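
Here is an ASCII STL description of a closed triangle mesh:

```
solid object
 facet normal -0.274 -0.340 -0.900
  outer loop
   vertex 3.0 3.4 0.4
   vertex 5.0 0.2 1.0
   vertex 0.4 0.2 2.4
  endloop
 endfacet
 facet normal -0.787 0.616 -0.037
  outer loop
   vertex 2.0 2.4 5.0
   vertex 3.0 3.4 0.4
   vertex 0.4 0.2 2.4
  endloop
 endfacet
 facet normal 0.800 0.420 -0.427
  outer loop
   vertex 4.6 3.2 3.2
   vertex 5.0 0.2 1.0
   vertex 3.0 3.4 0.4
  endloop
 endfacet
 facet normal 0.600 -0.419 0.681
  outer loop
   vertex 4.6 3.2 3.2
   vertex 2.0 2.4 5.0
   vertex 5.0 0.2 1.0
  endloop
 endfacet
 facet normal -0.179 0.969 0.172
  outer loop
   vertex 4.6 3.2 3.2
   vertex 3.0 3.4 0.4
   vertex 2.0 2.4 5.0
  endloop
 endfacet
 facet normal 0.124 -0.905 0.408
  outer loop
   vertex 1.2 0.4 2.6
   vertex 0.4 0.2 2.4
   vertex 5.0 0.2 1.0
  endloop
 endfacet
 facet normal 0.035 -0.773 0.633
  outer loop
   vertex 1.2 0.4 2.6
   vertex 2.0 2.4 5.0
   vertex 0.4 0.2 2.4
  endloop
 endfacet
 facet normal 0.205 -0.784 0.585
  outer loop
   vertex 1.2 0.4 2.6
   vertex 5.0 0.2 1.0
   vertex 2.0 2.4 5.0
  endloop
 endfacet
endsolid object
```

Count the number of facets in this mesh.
8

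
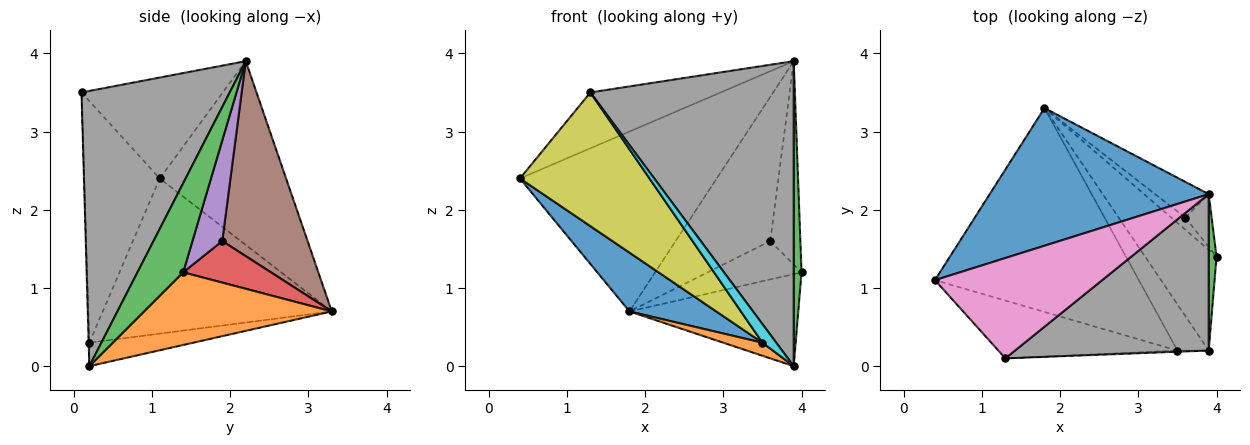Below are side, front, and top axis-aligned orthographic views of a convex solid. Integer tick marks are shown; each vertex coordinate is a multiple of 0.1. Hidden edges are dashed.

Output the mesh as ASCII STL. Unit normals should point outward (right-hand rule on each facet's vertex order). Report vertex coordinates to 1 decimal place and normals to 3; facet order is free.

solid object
 facet normal -0.454 0.707 0.541
  outer loop
   vertex 3.9 2.2 3.9
   vertex 1.8 3.3 0.7
   vertex 0.4 1.1 2.4
  endloop
 endfacet
 facet normal 0.600 0.540 -0.590
  outer loop
   vertex 3.9 0.2 0.0
   vertex 1.8 3.3 0.7
   vertex 4.0 1.4 1.2
  endloop
 endfacet
 facet normal 0.982 -0.168 0.086
  outer loop
   vertex 3.9 0.2 0.0
   vertex 4.0 1.4 1.2
   vertex 3.9 2.2 3.9
  endloop
 endfacet
 facet normal 0.666 0.712 -0.224
  outer loop
   vertex 3.6 1.9 1.6
   vertex 4.0 1.4 1.2
   vertex 1.8 3.3 0.7
  endloop
 endfacet
 facet normal 0.692 0.699 -0.181
  outer loop
   vertex 3.6 1.9 1.6
   vertex 3.9 2.2 3.9
   vertex 4.0 1.4 1.2
  endloop
 endfacet
 facet normal 0.659 0.730 -0.181
  outer loop
   vertex 3.6 1.9 1.6
   vertex 1.8 3.3 0.7
   vertex 3.9 2.2 3.9
  endloop
 endfacet
 facet normal -0.466 0.430 0.773
  outer loop
   vertex 1.3 0.1 3.5
   vertex 3.9 2.2 3.9
   vertex 0.4 1.1 2.4
  endloop
 endfacet
 facet normal 0.544 -0.747 0.383
  outer loop
   vertex 1.3 0.1 3.5
   vertex 3.9 0.2 0.0
   vertex 3.9 2.2 3.9
  endloop
 endfacet
 facet normal -0.472 -0.809 -0.350
  outer loop
   vertex 3.5 0.2 0.3
   vertex 1.3 0.1 3.5
   vertex 0.4 1.1 2.4
  endloop
 endfacet
 facet normal -0.048 -0.997 -0.064
  outer loop
   vertex 3.5 0.2 0.3
   vertex 3.9 0.2 0.0
   vertex 1.3 0.1 3.5
  endloop
 endfacet
 facet normal -0.590 -0.224 -0.776
  outer loop
   vertex 3.5 0.2 0.3
   vertex 0.4 1.1 2.4
   vertex 1.8 3.3 0.7
  endloop
 endfacet
 facet normal -0.585 -0.220 -0.780
  outer loop
   vertex 3.5 0.2 0.3
   vertex 1.8 3.3 0.7
   vertex 3.9 0.2 0.0
  endloop
 endfacet
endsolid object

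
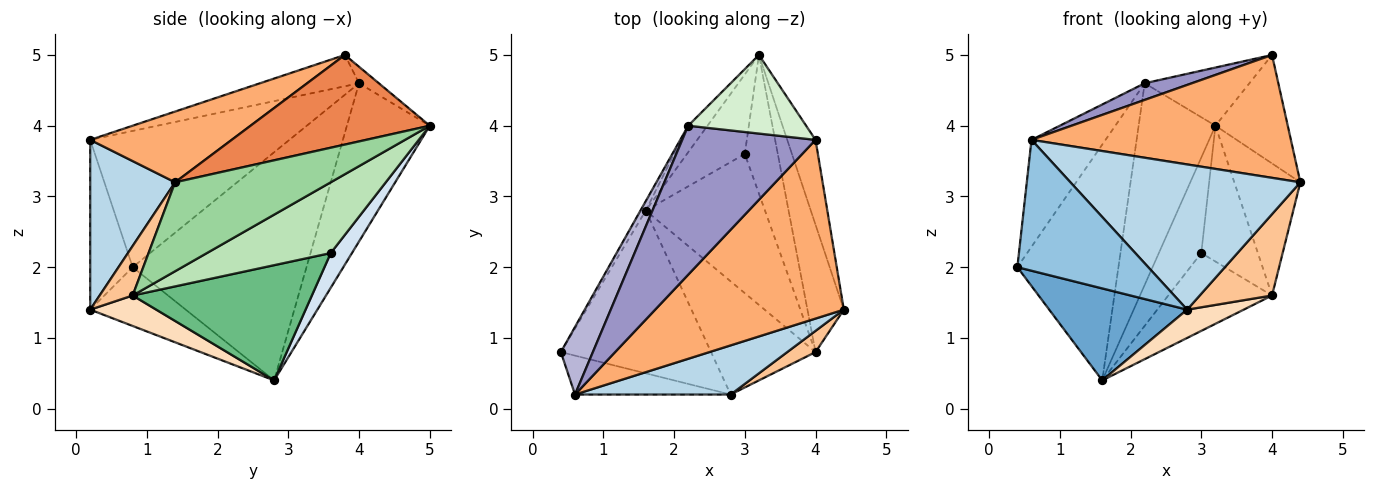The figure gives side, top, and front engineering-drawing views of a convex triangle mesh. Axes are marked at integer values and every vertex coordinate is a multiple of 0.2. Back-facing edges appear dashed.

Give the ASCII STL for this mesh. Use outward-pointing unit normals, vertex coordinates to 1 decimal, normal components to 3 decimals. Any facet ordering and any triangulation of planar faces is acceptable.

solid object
 facet normal -0.322 -0.466 -0.824
  outer loop
   vertex 2.8 0.2 1.4
   vertex 0.4 0.8 2.0
   vertex 1.6 2.8 0.4
  endloop
 endfacet
 facet normal -0.297 -0.915 -0.272
  outer loop
   vertex 2.8 0.2 1.4
   vertex 0.6 0.2 3.8
   vertex 0.4 0.8 2.0
  endloop
 endfacet
 facet normal 0.330 -0.894 0.303
  outer loop
   vertex 2.8 0.2 1.4
   vertex 4.4 1.4 3.2
   vertex 0.6 0.2 3.8
  endloop
 endfacet
 facet normal 0.359 0.717 -0.598
  outer loop
   vertex 3.0 3.6 2.2
   vertex 1.6 2.8 0.4
   vertex 3.2 5.0 4.0
  endloop
 endfacet
 facet normal 0.890 0.359 -0.281
  outer loop
   vertex 4.0 3.8 5.0
   vertex 4.4 1.4 3.2
   vertex 3.2 5.0 4.0
  endloop
 endfacet
 facet normal 0.295 -0.541 0.787
  outer loop
   vertex 4.0 3.8 5.0
   vertex 0.6 0.2 3.8
   vertex 4.4 1.4 3.2
  endloop
 endfacet
 facet normal 0.404 -0.885 0.231
  outer loop
   vertex 4.0 0.8 1.6
   vertex 4.4 1.4 3.2
   vertex 2.8 0.2 1.4
  endloop
 endfacet
 facet normal 0.272 -0.233 -0.933
  outer loop
   vertex 4.0 0.8 1.6
   vertex 2.8 0.2 1.4
   vertex 1.6 2.8 0.4
  endloop
 endfacet
 facet normal 0.645 0.373 -0.667
  outer loop
   vertex 4.0 0.8 1.6
   vertex 1.6 2.8 0.4
   vertex 3.0 3.6 2.2
  endloop
 endfacet
 facet normal 0.862 0.365 -0.352
  outer loop
   vertex 4.0 0.8 1.6
   vertex 3.2 5.0 4.0
   vertex 4.4 1.4 3.2
  endloop
 endfacet
 facet normal 0.837 0.383 -0.391
  outer loop
   vertex 4.0 0.8 1.6
   vertex 3.0 3.6 2.2
   vertex 3.2 5.0 4.0
  endloop
 endfacet
 facet normal -0.112 0.591 0.799
  outer loop
   vertex 2.2 4.0 4.6
   vertex 4.0 3.8 5.0
   vertex 3.2 5.0 4.0
  endloop
 endfacet
 facet normal -0.227 -0.108 0.968
  outer loop
   vertex 2.2 4.0 4.6
   vertex 0.6 0.2 3.8
   vertex 4.0 3.8 5.0
  endloop
 endfacet
 facet normal -0.915 0.340 0.215
  outer loop
   vertex 2.2 4.0 4.6
   vertex 0.4 0.8 2.0
   vertex 0.6 0.2 3.8
  endloop
 endfacet
 facet normal -0.864 0.503 -0.020
  outer loop
   vertex 2.2 4.0 4.6
   vertex 1.6 2.8 0.4
   vertex 0.4 0.8 2.0
  endloop
 endfacet
 facet normal -0.731 0.677 -0.089
  outer loop
   vertex 2.2 4.0 4.6
   vertex 3.2 5.0 4.0
   vertex 1.6 2.8 0.4
  endloop
 endfacet
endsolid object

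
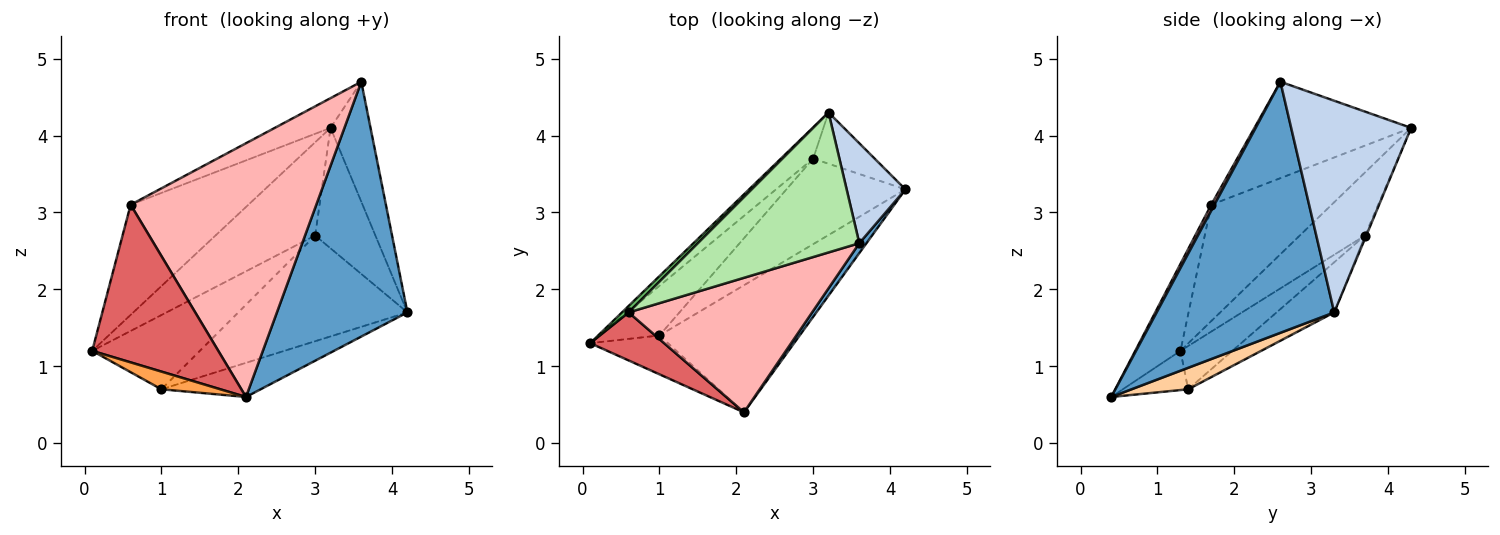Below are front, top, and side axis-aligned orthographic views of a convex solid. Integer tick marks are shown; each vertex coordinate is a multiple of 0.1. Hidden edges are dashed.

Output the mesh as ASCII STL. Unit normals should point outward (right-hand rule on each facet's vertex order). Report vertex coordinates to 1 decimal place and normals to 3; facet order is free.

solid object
 facet normal 0.806 -0.592 0.023
  outer loop
   vertex 3.6 2.6 4.7
   vertex 2.1 0.4 0.6
   vertex 4.2 3.3 1.7
  endloop
 endfacet
 facet normal 0.917 0.306 0.255
  outer loop
   vertex 3.2 4.3 4.1
   vertex 3.6 2.6 4.7
   vertex 4.2 3.3 1.7
  endloop
 endfacet
 facet normal -0.418 -0.377 -0.827
  outer loop
   vertex 1.0 1.4 0.7
   vertex 2.1 0.4 0.6
   vertex 0.1 1.3 1.2
  endloop
 endfacet
 facet normal 0.146 0.256 -0.955
  outer loop
   vertex 1.0 1.4 0.7
   vertex 4.2 3.3 1.7
   vertex 2.1 0.4 0.6
  endloop
 endfacet
 facet normal -0.714 0.699 0.041
  outer loop
   vertex 0.6 1.7 3.1
   vertex 3.2 4.3 4.1
   vertex 0.1 1.3 1.2
  endloop
 endfacet
 facet normal -0.504 0.179 0.845
  outer loop
   vertex 0.6 1.7 3.1
   vertex 3.6 2.6 4.7
   vertex 3.2 4.3 4.1
  endloop
 endfacet
 facet normal -0.324 -0.905 0.276
  outer loop
   vertex 0.6 1.7 3.1
   vertex 0.1 1.3 1.2
   vertex 2.1 0.4 0.6
  endloop
 endfacet
 facet normal 0.015 -0.883 0.468
  outer loop
   vertex 0.6 1.7 3.1
   vertex 2.1 0.4 0.6
   vertex 3.6 2.6 4.7
  endloop
 endfacet
 facet normal -0.020 0.920 -0.391
  outer loop
   vertex 3.0 3.7 2.7
   vertex 3.2 4.3 4.1
   vertex 4.2 3.3 1.7
  endloop
 endfacet
 facet normal -0.256 0.751 -0.608
  outer loop
   vertex 3.0 3.7 2.7
   vertex 4.2 3.3 1.7
   vertex 1.0 1.4 0.7
  endloop
 endfacet
 facet normal -0.527 0.806 -0.270
  outer loop
   vertex 3.0 3.7 2.7
   vertex 0.1 1.3 1.2
   vertex 3.2 4.3 4.1
  endloop
 endfacet
 facet normal -0.372 0.772 -0.515
  outer loop
   vertex 3.0 3.7 2.7
   vertex 1.0 1.4 0.7
   vertex 0.1 1.3 1.2
  endloop
 endfacet
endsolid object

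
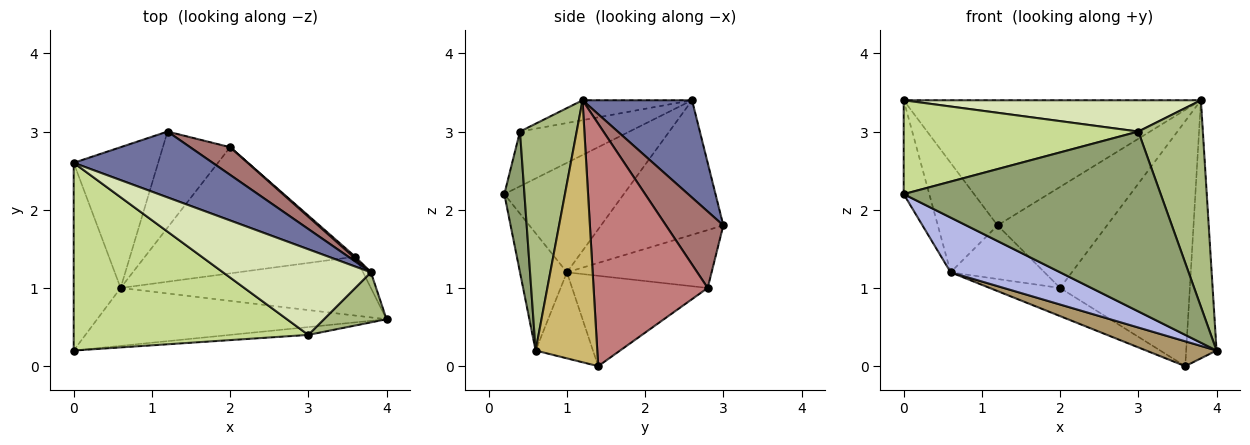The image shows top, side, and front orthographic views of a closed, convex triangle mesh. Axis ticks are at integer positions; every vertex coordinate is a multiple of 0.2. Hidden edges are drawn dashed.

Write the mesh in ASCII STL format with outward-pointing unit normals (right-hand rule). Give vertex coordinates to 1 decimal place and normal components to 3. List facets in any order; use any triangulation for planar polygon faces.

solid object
 facet normal 0.310 0.841 0.443
  outer loop
   vertex 3.8 1.2 3.4
   vertex 1.2 3.0 1.8
   vertex 0.0 2.6 3.4
  endloop
 endfacet
 facet normal -0.902 0.193 -0.386
  outer loop
   vertex 0.6 1.0 1.2
   vertex 0.0 0.2 2.2
   vertex 0.0 2.6 3.4
  endloop
 endfacet
 facet normal -0.783 0.382 -0.491
  outer loop
   vertex 0.6 1.0 1.2
   vertex 0.0 2.6 3.4
   vertex 1.2 3.0 1.8
  endloop
 endfacet
 facet normal -0.283 -0.659 -0.697
  outer loop
   vertex 0.6 1.0 1.2
   vertex 4.0 0.6 0.2
   vertex 0.0 0.2 2.2
  endloop
 endfacet
 facet normal 0.078 -0.996 -0.043
  outer loop
   vertex 3.0 0.4 3.0
   vertex 0.0 0.2 2.2
   vertex 4.0 0.6 0.2
  endloop
 endfacet
 facet normal 0.649 -0.739 0.179
  outer loop
   vertex 3.0 0.4 3.0
   vertex 4.0 0.6 0.2
   vertex 3.8 1.2 3.4
  endloop
 endfacet
 facet normal -0.204 -0.438 0.876
  outer loop
   vertex 3.0 0.4 3.0
   vertex 0.0 2.6 3.4
   vertex 0.0 0.2 2.2
  endloop
 endfacet
 facet normal -0.125 -0.340 0.932
  outer loop
   vertex 3.0 0.4 3.0
   vertex 3.8 1.2 3.4
   vertex 0.0 2.6 3.4
  endloop
 endfacet
 facet normal -0.302 -0.371 -0.878
  outer loop
   vertex 3.6 1.4 0.0
   vertex 4.0 0.6 0.2
   vertex 0.6 1.0 1.2
  endloop
 endfacet
 facet normal 0.897 0.442 -0.027
  outer loop
   vertex 3.6 1.4 0.0
   vertex 3.8 1.2 3.4
   vertex 4.0 0.6 0.2
  endloop
 endfacet
 facet normal -0.601 0.390 -0.698
  outer loop
   vertex 2.0 2.8 1.0
   vertex 0.6 1.0 1.2
   vertex 1.2 3.0 1.8
  endloop
 endfacet
 facet normal -0.387 0.201 -0.900
  outer loop
   vertex 2.0 2.8 1.0
   vertex 3.6 1.4 0.0
   vertex 0.6 1.0 1.2
  endloop
 endfacet
 facet normal 0.451 0.861 0.236
  outer loop
   vertex 2.0 2.8 1.0
   vertex 1.2 3.0 1.8
   vertex 3.8 1.2 3.4
  endloop
 endfacet
 facet normal 0.660 0.751 0.005
  outer loop
   vertex 2.0 2.8 1.0
   vertex 3.8 1.2 3.4
   vertex 3.6 1.4 0.0
  endloop
 endfacet
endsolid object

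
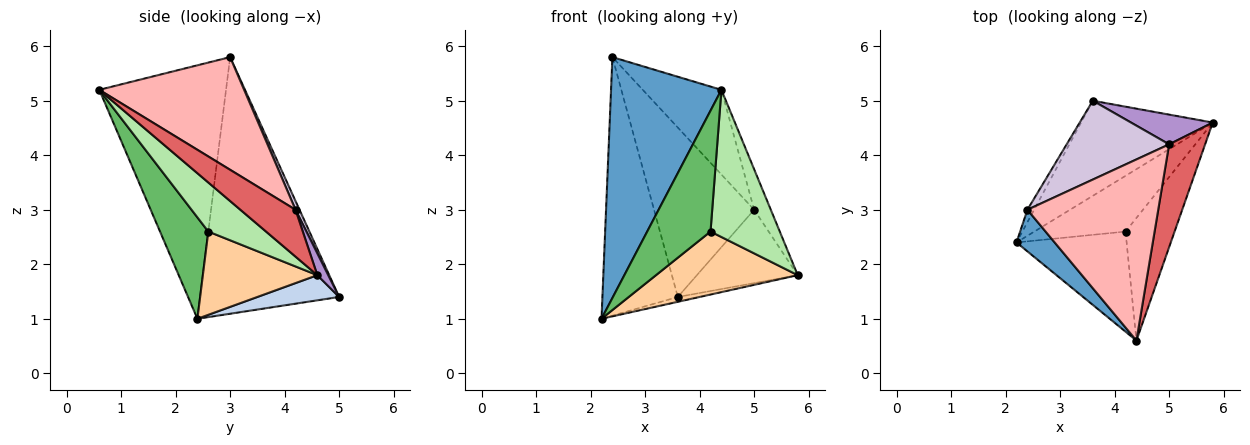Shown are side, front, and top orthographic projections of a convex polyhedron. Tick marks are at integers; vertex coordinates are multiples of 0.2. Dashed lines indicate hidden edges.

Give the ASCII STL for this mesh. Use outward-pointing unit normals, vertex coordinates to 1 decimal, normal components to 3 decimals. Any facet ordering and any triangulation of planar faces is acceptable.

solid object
 facet normal -0.749 -0.653 0.113
  outer loop
   vertex 2.4 3.0 5.8
   vertex 2.2 2.4 1.0
   vertex 4.4 0.6 5.2
  endloop
 endfacet
 facet normal 0.187 0.050 -0.981
  outer loop
   vertex 3.6 5.0 1.4
   vertex 5.8 4.6 1.8
   vertex 2.2 2.4 1.0
  endloop
 endfacet
 facet normal -0.879 0.477 -0.023
  outer loop
   vertex 3.6 5.0 1.4
   vertex 2.2 2.4 1.0
   vertex 2.4 3.0 5.8
  endloop
 endfacet
 facet normal 0.518 -0.641 -0.567
  outer loop
   vertex 4.2 2.6 2.6
   vertex 2.2 2.4 1.0
   vertex 5.8 4.6 1.8
  endloop
 endfacet
 facet normal 0.506 -0.664 -0.550
  outer loop
   vertex 4.2 2.6 2.6
   vertex 4.4 0.6 5.2
   vertex 2.2 2.4 1.0
  endloop
 endfacet
 facet normal 0.539 -0.647 -0.539
  outer loop
   vertex 4.2 2.6 2.6
   vertex 5.8 4.6 1.8
   vertex 4.4 0.6 5.2
  endloop
 endfacet
 facet normal 0.771 0.233 0.592
  outer loop
   vertex 5.0 4.2 3.0
   vertex 4.4 0.6 5.2
   vertex 5.8 4.6 1.8
  endloop
 endfacet
 facet normal 0.615 0.334 0.714
  outer loop
   vertex 5.0 4.2 3.0
   vertex 2.4 3.0 5.8
   vertex 4.4 0.6 5.2
  endloop
 endfacet
 facet normal 0.100 0.922 0.374
  outer loop
   vertex 5.0 4.2 3.0
   vertex 5.8 4.6 1.8
   vertex 3.6 5.0 1.4
  endloop
 endfacet
 facet normal 0.036 0.906 0.422
  outer loop
   vertex 5.0 4.2 3.0
   vertex 3.6 5.0 1.4
   vertex 2.4 3.0 5.8
  endloop
 endfacet
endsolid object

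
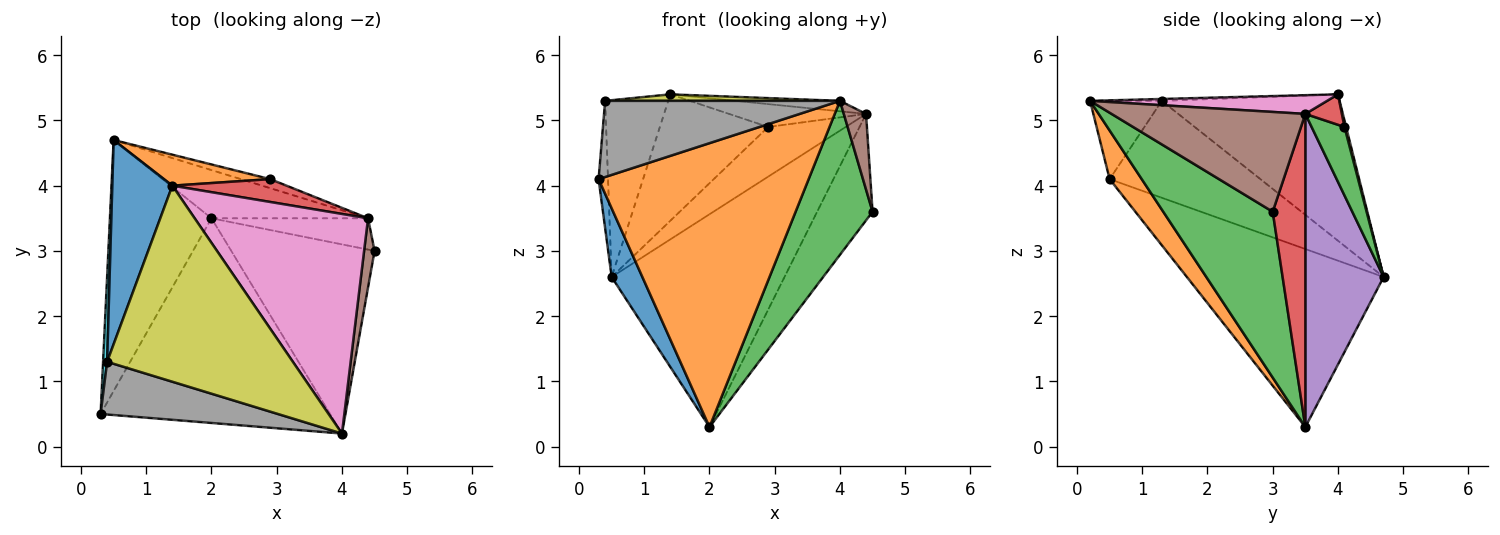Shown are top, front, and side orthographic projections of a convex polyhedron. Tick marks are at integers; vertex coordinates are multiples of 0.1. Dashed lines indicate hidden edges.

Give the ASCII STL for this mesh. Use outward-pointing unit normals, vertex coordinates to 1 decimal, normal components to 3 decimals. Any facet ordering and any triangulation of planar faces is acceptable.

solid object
 facet normal -0.861 -0.134 -0.491
  outer loop
   vertex 2.0 3.5 0.3
   vertex 0.3 0.5 4.1
   vertex 0.5 4.7 2.6
  endloop
 endfacet
 facet normal 0.123 -0.805 -0.580
  outer loop
   vertex 4.0 0.2 5.3
   vertex 0.3 0.5 4.1
   vertex 2.0 3.5 0.3
  endloop
 endfacet
 facet normal 0.668 -0.470 -0.577
  outer loop
   vertex 4.0 0.2 5.3
   vertex 2.0 3.5 0.3
   vertex 4.5 3.0 3.6
  endloop
 endfacet
 facet normal 0.491 0.836 -0.246
  outer loop
   vertex 4.4 3.5 5.1
   vertex 4.5 3.0 3.6
   vertex 2.0 3.5 0.3
  endloop
 endfacet
 facet normal 0.404 0.892 -0.202
  outer loop
   vertex 4.4 3.5 5.1
   vertex 2.0 3.5 0.3
   vertex 0.5 4.7 2.6
  endloop
 endfacet
 facet normal 0.988 -0.113 0.104
  outer loop
   vertex 4.4 3.5 5.1
   vertex 4.0 0.2 5.3
   vertex 4.5 3.0 3.6
  endloop
 endfacet
 facet normal 0.107 0.047 0.993
  outer loop
   vertex 4.4 3.5 5.1
   vertex 1.4 4.0 5.4
   vertex 4.0 0.2 5.3
  endloop
 endfacet
 facet normal -0.244 -0.797 0.552
  outer loop
   vertex 0.4 1.3 5.3
   vertex 0.3 0.5 4.1
   vertex 4.0 0.2 5.3
  endloop
 endfacet
 facet normal -0.010 -0.033 0.999
  outer loop
   vertex 0.4 1.3 5.3
   vertex 4.0 0.2 5.3
   vertex 1.4 4.0 5.4
  endloop
 endfacet
 facet normal -0.997 0.062 0.042
  outer loop
   vertex 0.4 1.3 5.3
   vertex 0.5 4.7 2.6
   vertex 0.3 0.5 4.1
  endloop
 endfacet
 facet normal -0.879 0.312 0.361
  outer loop
   vertex 0.4 1.3 5.3
   vertex 1.4 4.0 5.4
   vertex 0.5 4.7 2.6
  endloop
 endfacet
 facet normal 0.015 0.971 0.238
  outer loop
   vertex 2.9 4.1 4.9
   vertex 0.5 4.7 2.6
   vertex 1.4 4.0 5.4
  endloop
 endfacet
 facet normal 0.385 0.908 -0.165
  outer loop
   vertex 2.9 4.1 4.9
   vertex 4.4 3.5 5.1
   vertex 0.5 4.7 2.6
  endloop
 endfacet
 facet normal 0.185 0.695 0.695
  outer loop
   vertex 2.9 4.1 4.9
   vertex 1.4 4.0 5.4
   vertex 4.4 3.5 5.1
  endloop
 endfacet
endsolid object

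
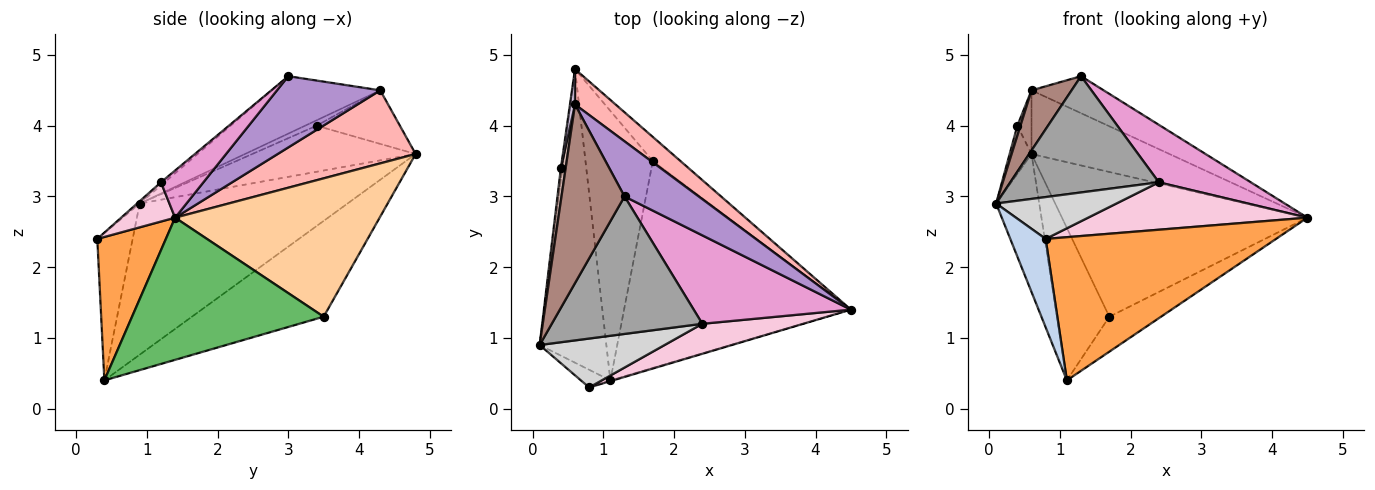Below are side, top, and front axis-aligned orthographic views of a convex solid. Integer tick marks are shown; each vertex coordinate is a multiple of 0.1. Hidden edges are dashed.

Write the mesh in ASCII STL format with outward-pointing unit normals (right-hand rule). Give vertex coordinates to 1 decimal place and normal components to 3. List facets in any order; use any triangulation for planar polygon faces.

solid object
 facet normal -0.899 0.186 -0.397
  outer loop
   vertex 1.1 0.4 0.4
   vertex 0.1 0.9 2.9
   vertex 0.6 4.8 3.6
  endloop
 endfacet
 facet normal -0.700 -0.700 -0.140
  outer loop
   vertex 0.8 0.3 2.4
   vertex 0.1 0.9 2.9
   vertex 1.1 0.4 0.4
  endloop
 endfacet
 facet normal 0.285 -0.958 -0.005
  outer loop
   vertex 0.8 0.3 2.4
   vertex 1.1 0.4 0.4
   vertex 4.5 1.4 2.7
  endloop
 endfacet
 facet normal 0.635 0.762 -0.127
  outer loop
   vertex 1.7 3.5 1.3
   vertex 0.6 4.8 3.6
   vertex 4.5 1.4 2.7
  endloop
 endfacet
 facet normal 0.526 0.142 -0.839
  outer loop
   vertex 1.7 3.5 1.3
   vertex 4.5 1.4 2.7
   vertex 1.1 0.4 0.4
  endloop
 endfacet
 facet normal -0.778 0.309 -0.547
  outer loop
   vertex 1.7 3.5 1.3
   vertex 1.1 0.4 0.4
   vertex 0.6 4.8 3.6
  endloop
 endfacet
 facet normal -0.991 0.133 -0.031
  outer loop
   vertex 0.4 3.4 4.0
   vertex 0.6 4.8 3.6
   vertex 0.1 0.9 2.9
  endloop
 endfacet
 facet normal 0.658 0.658 0.366
  outer loop
   vertex 0.6 4.3 4.5
   vertex 4.5 1.4 2.7
   vertex 0.6 4.8 3.6
  endloop
 endfacet
 facet normal 0.624 0.436 0.649
  outer loop
   vertex 0.6 4.3 4.5
   vertex 1.3 3.0 4.7
   vertex 4.5 1.4 2.7
  endloop
 endfacet
 facet normal -0.982 0.167 0.093
  outer loop
   vertex 0.6 4.3 4.5
   vertex 0.6 4.8 3.6
   vertex 0.4 3.4 4.0
  endloop
 endfacet
 facet normal -0.653 -0.241 0.717
  outer loop
   vertex 0.6 4.3 4.5
   vertex 0.1 0.9 2.9
   vertex 1.3 3.0 4.7
  endloop
 endfacet
 facet normal -0.734 -0.198 0.649
  outer loop
   vertex 0.6 4.3 4.5
   vertex 0.4 3.4 4.0
   vertex 0.1 0.9 2.9
  endloop
 endfacet
 facet normal 0.244 -0.529 0.813
  outer loop
   vertex 2.4 1.2 3.2
   vertex 4.5 1.4 2.7
   vertex 1.3 3.0 4.7
  endloop
 endfacet
 facet normal 0.203 -0.827 0.524
  outer loop
   vertex 2.4 1.2 3.2
   vertex 0.8 0.3 2.4
   vertex 4.5 1.4 2.7
  endloop
 endfacet
 facet normal -0.015 -0.646 0.763
  outer loop
   vertex 2.4 1.2 3.2
   vertex 1.3 3.0 4.7
   vertex 0.1 0.9 2.9
  endloop
 endfacet
 facet normal -0.014 -0.650 0.760
  outer loop
   vertex 2.4 1.2 3.2
   vertex 0.1 0.9 2.9
   vertex 0.8 0.3 2.4
  endloop
 endfacet
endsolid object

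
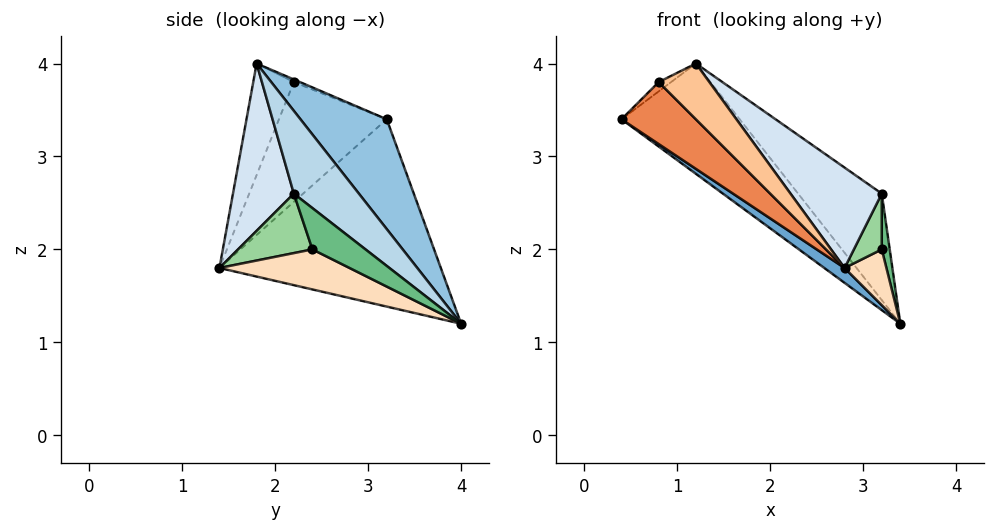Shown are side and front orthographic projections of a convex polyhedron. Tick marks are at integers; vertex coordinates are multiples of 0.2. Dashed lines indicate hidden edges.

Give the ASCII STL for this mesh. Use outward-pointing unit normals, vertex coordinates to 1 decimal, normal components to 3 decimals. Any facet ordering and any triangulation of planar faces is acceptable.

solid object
 facet normal -0.581 -0.053 -0.812
  outer loop
   vertex 2.8 1.4 1.8
   vertex 0.4 3.2 3.4
   vertex 3.4 4.0 1.2
  endloop
 endfacet
 facet normal 0.397 0.544 0.739
  outer loop
   vertex 1.2 1.8 4.0
   vertex 3.4 4.0 1.2
   vertex 0.4 3.2 3.4
  endloop
 endfacet
 facet normal 0.412 0.530 0.741
  outer loop
   vertex 3.2 2.2 2.6
   vertex 3.4 4.0 1.2
   vertex 1.2 1.8 4.0
  endloop
 endfacet
 facet normal 0.485 -0.728 0.485
  outer loop
   vertex 3.2 2.2 2.6
   vertex 1.2 1.8 4.0
   vertex 2.8 1.4 1.8
  endloop
 endfacet
 facet normal -0.707 -0.488 -0.512
  outer loop
   vertex 0.8 2.2 3.8
   vertex 0.4 3.2 3.4
   vertex 2.8 1.4 1.8
  endloop
 endfacet
 facet normal -0.156 0.312 0.937
  outer loop
   vertex 0.8 2.2 3.8
   vertex 1.2 1.8 4.0
   vertex 0.4 3.2 3.4
  endloop
 endfacet
 facet normal -0.596 -0.745 -0.298
  outer loop
   vertex 0.8 2.2 3.8
   vertex 2.8 1.4 1.8
   vertex 1.2 1.8 4.0
  endloop
 endfacet
 facet normal 0.892 -0.287 -0.350
  outer loop
   vertex 3.2 2.4 2.0
   vertex 2.8 1.4 1.8
   vertex 3.4 4.0 1.2
  endloop
 endfacet
 facet normal 0.988 -0.148 -0.049
  outer loop
   vertex 3.2 2.4 2.0
   vertex 3.4 4.0 1.2
   vertex 3.2 2.2 2.6
  endloop
 endfacet
 facet normal 0.930 -0.349 -0.116
  outer loop
   vertex 3.2 2.4 2.0
   vertex 3.2 2.2 2.6
   vertex 2.8 1.4 1.8
  endloop
 endfacet
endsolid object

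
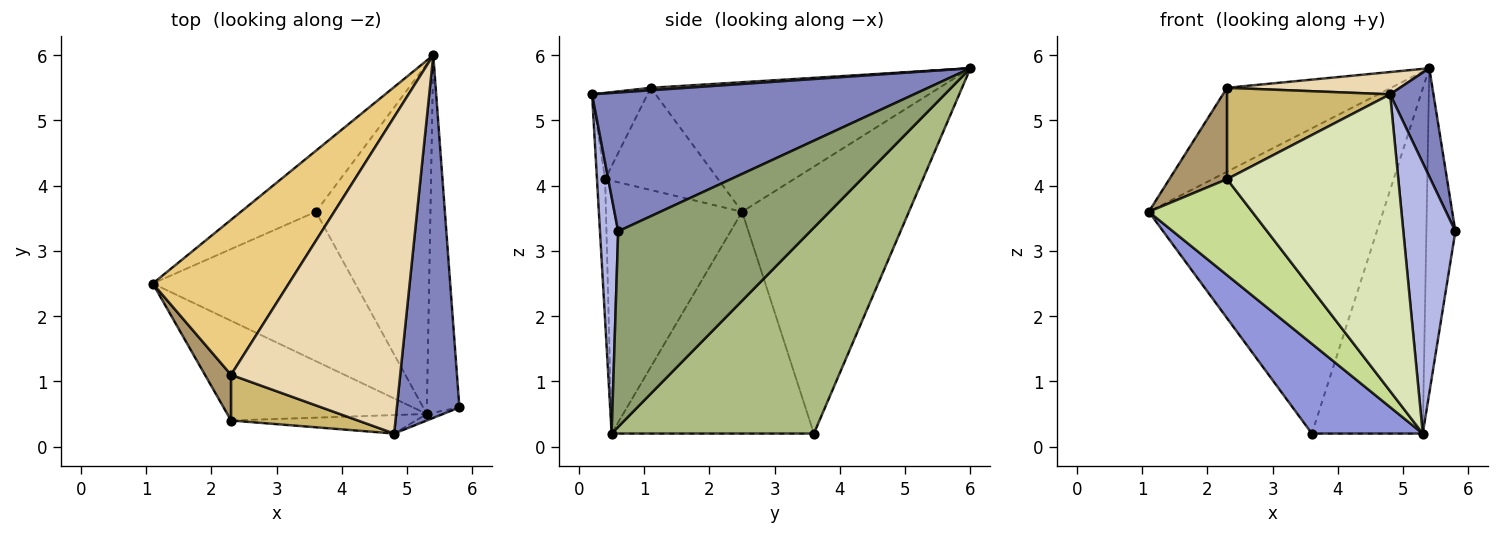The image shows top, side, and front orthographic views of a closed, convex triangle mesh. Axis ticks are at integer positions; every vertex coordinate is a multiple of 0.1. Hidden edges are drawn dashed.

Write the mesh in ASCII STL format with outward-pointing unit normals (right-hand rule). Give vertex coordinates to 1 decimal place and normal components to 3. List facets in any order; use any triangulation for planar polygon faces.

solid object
 facet normal -0.572 0.804 -0.161
  outer loop
   vertex 3.6 3.6 0.2
   vertex 1.1 2.5 3.6
   vertex 5.4 6.0 5.8
  endloop
 endfacet
 facet normal 0.905 -0.122 0.408
  outer loop
   vertex 4.8 0.2 5.4
   vertex 5.8 0.6 3.3
   vertex 5.4 6.0 5.8
  endloop
 endfacet
 facet normal -0.685 -0.375 -0.625
  outer loop
   vertex 5.3 0.5 0.2
   vertex 1.1 2.5 3.6
   vertex 3.6 3.6 0.2
  endloop
 endfacet
 facet normal 0.330 -0.944 -0.023
  outer loop
   vertex 5.3 0.5 0.2
   vertex 5.8 0.6 3.3
   vertex 4.8 0.2 5.4
  endloop
 endfacet
 facet normal 0.976 0.147 -0.162
  outer loop
   vertex 5.3 0.5 0.2
   vertex 5.4 6.0 5.8
   vertex 5.8 0.6 3.3
  endloop
 endfacet
 facet normal 0.788 0.432 -0.438
  outer loop
   vertex 5.3 0.5 0.2
   vertex 3.6 3.6 0.2
   vertex 5.4 6.0 5.8
  endloop
 endfacet
 facet normal -0.674 -0.512 -0.532
  outer loop
   vertex 2.3 0.4 4.1
   vertex 1.1 2.5 3.6
   vertex 5.3 0.5 0.2
  endloop
 endfacet
 facet normal -0.047 -0.997 -0.062
  outer loop
   vertex 2.3 0.4 4.1
   vertex 5.3 0.5 0.2
   vertex 4.8 0.2 5.4
  endloop
 endfacet
 facet normal -0.868 -0.443 0.222
  outer loop
   vertex 2.3 1.1 5.5
   vertex 1.1 2.5 3.6
   vertex 2.3 0.4 4.1
  endloop
 endfacet
 facet normal -0.291 -0.856 0.428
  outer loop
   vertex 2.3 1.1 5.5
   vertex 2.3 0.4 4.1
   vertex 4.8 0.2 5.4
  endloop
 endfacet
 facet normal -0.642 0.365 0.674
  outer loop
   vertex 2.3 1.1 5.5
   vertex 5.4 6.0 5.8
   vertex 1.1 2.5 3.6
  endloop
 endfacet
 facet normal 0.015 -0.070 0.997
  outer loop
   vertex 2.3 1.1 5.5
   vertex 4.8 0.2 5.4
   vertex 5.4 6.0 5.8
  endloop
 endfacet
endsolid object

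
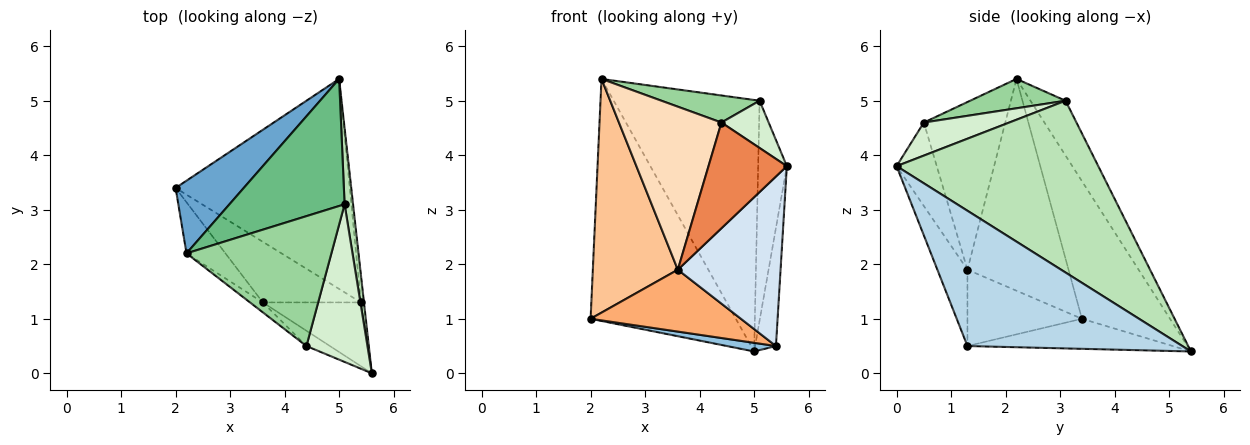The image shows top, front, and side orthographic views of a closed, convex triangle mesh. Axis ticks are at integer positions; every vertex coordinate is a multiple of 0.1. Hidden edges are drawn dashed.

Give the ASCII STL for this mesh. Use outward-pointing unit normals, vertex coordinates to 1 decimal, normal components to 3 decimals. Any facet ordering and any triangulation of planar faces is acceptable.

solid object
 facet normal -0.502 0.828 0.249
  outer loop
   vertex 2.2 2.2 5.4
   vertex 5.0 5.4 0.4
   vertex 2.0 3.4 1.0
  endloop
 endfacet
 facet normal -0.170 -0.041 -0.985
  outer loop
   vertex 5.4 1.3 0.5
   vertex 2.0 3.4 1.0
   vertex 5.0 5.4 0.4
  endloop
 endfacet
 facet normal 0.995 0.097 -0.022
  outer loop
   vertex 5.4 1.3 0.5
   vertex 5.0 5.4 0.4
   vertex 5.6 0.0 3.8
  endloop
 endfacet
 facet normal -0.264 -0.903 -0.340
  outer loop
   vertex 3.6 1.3 1.9
   vertex 5.4 1.3 0.5
   vertex 5.6 0.0 3.8
  endloop
 endfacet
 facet normal -0.453 -0.883 -0.127
  outer loop
   vertex 3.6 1.3 1.9
   vertex 5.6 0.0 3.8
   vertex 4.4 0.5 4.6
  endloop
 endfacet
 facet normal -0.478 -0.628 -0.615
  outer loop
   vertex 3.6 1.3 1.9
   vertex 2.0 3.4 1.0
   vertex 5.4 1.3 0.5
  endloop
 endfacet
 facet normal -0.758 -0.637 -0.139
  outer loop
   vertex 3.6 1.3 1.9
   vertex 2.2 2.2 5.4
   vertex 2.0 3.4 1.0
  endloop
 endfacet
 facet normal -0.622 -0.782 -0.048
  outer loop
   vertex 3.6 1.3 1.9
   vertex 4.4 0.5 4.6
   vertex 2.2 2.2 5.4
  endloop
 endfacet
 facet normal -0.210 0.873 0.441
  outer loop
   vertex 5.1 3.1 5.0
   vertex 5.0 5.4 0.4
   vertex 2.2 2.2 5.4
  endloop
 endfacet
 facet normal 0.195 -0.200 0.960
  outer loop
   vertex 5.1 3.1 5.0
   vertex 2.2 2.2 5.4
   vertex 4.4 0.5 4.6
  endloop
 endfacet
 facet normal 0.989 0.141 0.049
  outer loop
   vertex 5.1 3.1 5.0
   vertex 5.6 0.0 3.8
   vertex 5.0 5.4 0.4
  endloop
 endfacet
 facet normal 0.461 -0.255 0.850
  outer loop
   vertex 5.1 3.1 5.0
   vertex 4.4 0.5 4.6
   vertex 5.6 0.0 3.8
  endloop
 endfacet
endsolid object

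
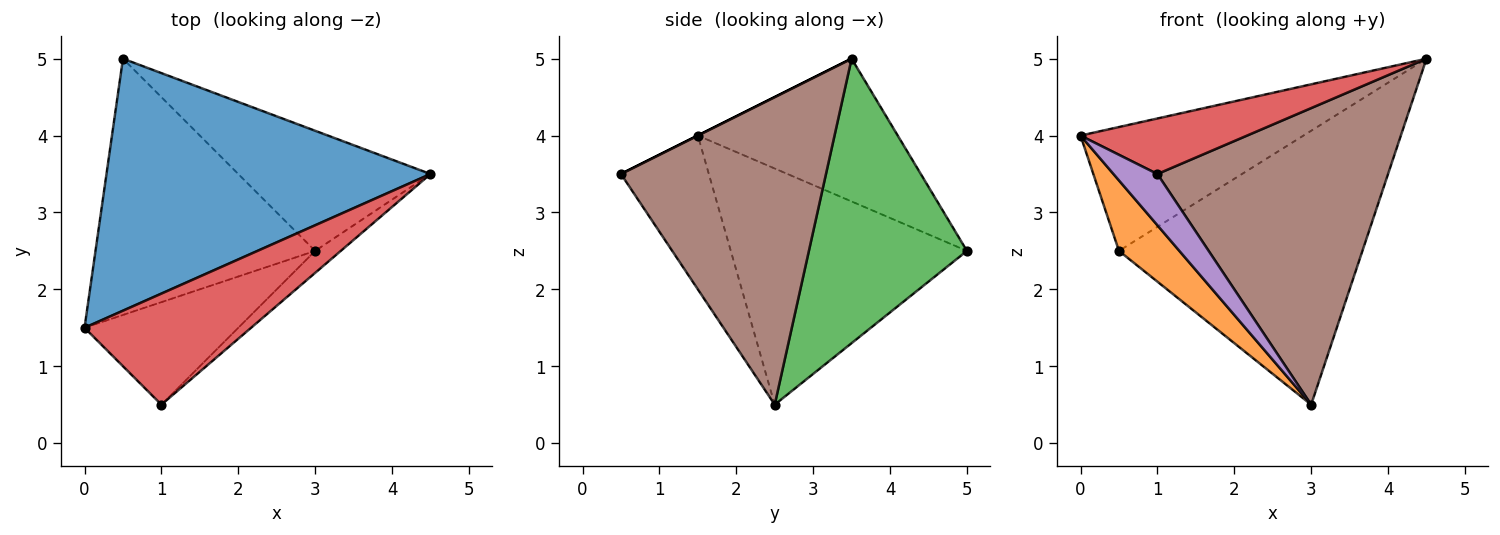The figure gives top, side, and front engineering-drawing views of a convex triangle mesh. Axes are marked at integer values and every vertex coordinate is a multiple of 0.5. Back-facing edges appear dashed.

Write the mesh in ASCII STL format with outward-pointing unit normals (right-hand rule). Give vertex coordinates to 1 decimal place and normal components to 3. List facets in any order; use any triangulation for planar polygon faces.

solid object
 facet normal -0.368 0.410 0.835
  outer loop
   vertex 0.5 5.0 2.5
   vertex 0.0 1.5 4.0
   vertex 4.5 3.5 5.0
  endloop
 endfacet
 facet normal -0.720 -0.184 -0.669
  outer loop
   vertex 3.0 2.5 0.5
   vertex 0.0 1.5 4.0
   vertex 0.5 5.0 2.5
  endloop
 endfacet
 facet normal 0.511 0.787 -0.345
  outer loop
   vertex 3.0 2.5 0.5
   vertex 0.5 5.0 2.5
   vertex 4.5 3.5 5.0
  endloop
 endfacet
 facet normal 0.000 -0.447 0.894
  outer loop
   vertex 1.0 0.5 3.5
   vertex 4.5 3.5 5.0
   vertex 0.0 1.5 4.0
  endloop
 endfacet
 facet normal -0.667 -0.333 -0.667
  outer loop
   vertex 1.0 0.5 3.5
   vertex 0.0 1.5 4.0
   vertex 3.0 2.5 0.5
  endloop
 endfacet
 facet normal 0.663 -0.746 -0.055
  outer loop
   vertex 1.0 0.5 3.5
   vertex 3.0 2.5 0.5
   vertex 4.5 3.5 5.0
  endloop
 endfacet
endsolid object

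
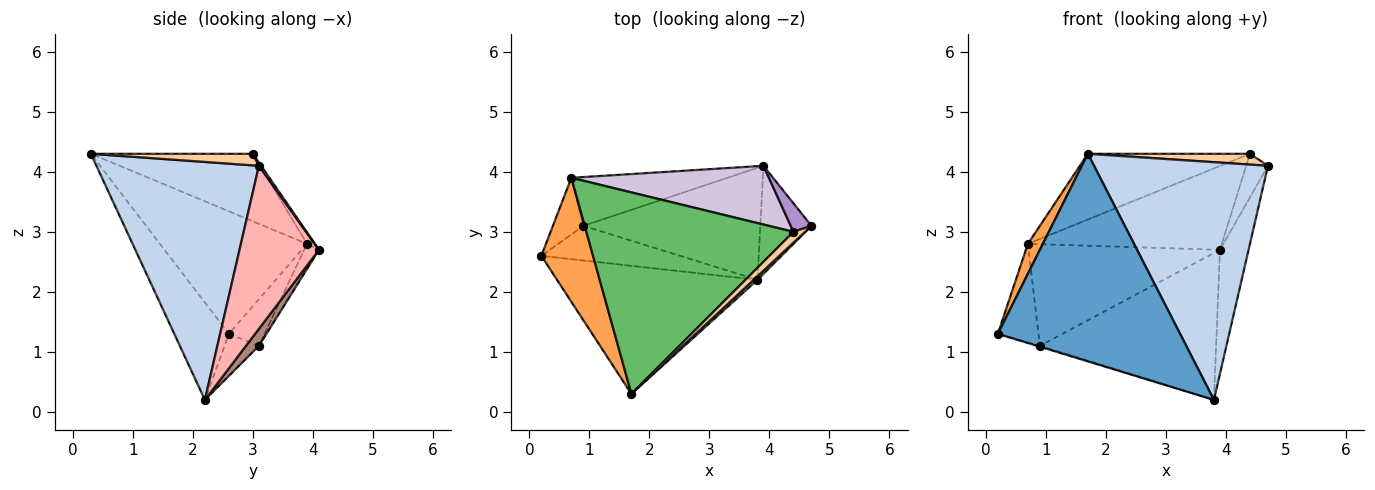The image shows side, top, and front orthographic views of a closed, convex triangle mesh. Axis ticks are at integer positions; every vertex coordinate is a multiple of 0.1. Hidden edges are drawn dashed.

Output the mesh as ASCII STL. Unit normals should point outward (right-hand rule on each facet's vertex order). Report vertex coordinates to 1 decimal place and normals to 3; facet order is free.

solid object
 facet normal -0.247 -0.825 -0.509
  outer loop
   vertex 3.8 2.2 0.2
   vertex 1.7 0.3 4.3
   vertex 0.2 2.6 1.3
  endloop
 endfacet
 facet normal 0.683 -0.731 0.011
  outer loop
   vertex 3.8 2.2 0.2
   vertex 4.7 3.1 4.1
   vertex 1.7 0.3 4.3
  endloop
 endfacet
 facet normal -0.917 -0.094 0.387
  outer loop
   vertex 0.7 3.9 2.8
   vertex 0.2 2.6 1.3
   vertex 1.7 0.3 4.3
  endloop
 endfacet
 facet normal 0.577 -0.577 0.577
  outer loop
   vertex 4.4 3.0 4.3
   vertex 1.7 0.3 4.3
   vertex 4.7 3.1 4.1
  endloop
 endfacet
 facet normal -0.296 0.296 0.908
  outer loop
   vertex 4.4 3.0 4.3
   vertex 0.7 3.9 2.8
   vertex 1.7 0.3 4.3
  endloop
 endfacet
 facet normal -0.290 0.023 -0.957
  outer loop
   vertex 0.9 3.1 1.1
   vertex 3.8 2.2 0.2
   vertex 0.2 2.6 1.3
  endloop
 endfacet
 facet normal -0.606 0.690 -0.396
  outer loop
   vertex 0.9 3.1 1.1
   vertex 0.2 2.6 1.3
   vertex 0.7 3.9 2.8
  endloop
 endfacet
 facet normal 0.902 0.325 -0.283
  outer loop
   vertex 3.9 4.1 2.7
   vertex 4.7 3.1 4.1
   vertex 3.8 2.2 0.2
  endloop
 endfacet
 facet normal 0.086 0.833 0.546
  outer loop
   vertex 3.9 4.1 2.7
   vertex 4.4 3.0 4.3
   vertex 4.7 3.1 4.1
  endloop
 endfacet
 facet normal -0.033 0.819 0.573
  outer loop
   vertex 3.9 4.1 2.7
   vertex 0.7 3.9 2.8
   vertex 4.4 3.0 4.3
  endloop
 endfacet
 facet normal 0.058 0.794 -0.606
  outer loop
   vertex 3.9 4.1 2.7
   vertex 3.8 2.2 0.2
   vertex 0.9 3.1 1.1
  endloop
 endfacet
 facet normal -0.070 0.899 -0.431
  outer loop
   vertex 3.9 4.1 2.7
   vertex 0.9 3.1 1.1
   vertex 0.7 3.9 2.8
  endloop
 endfacet
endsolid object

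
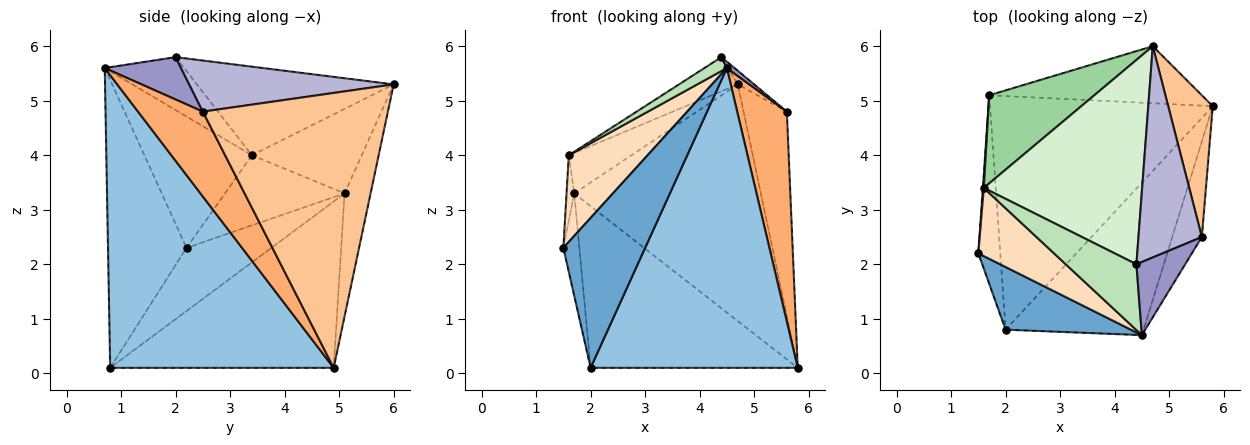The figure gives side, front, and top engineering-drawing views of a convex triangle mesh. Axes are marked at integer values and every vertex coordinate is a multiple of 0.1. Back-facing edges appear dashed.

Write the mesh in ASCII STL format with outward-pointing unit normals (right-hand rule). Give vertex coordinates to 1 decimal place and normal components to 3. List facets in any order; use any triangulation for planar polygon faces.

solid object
 facet normal -0.663 -0.691 0.289
  outer loop
   vertex 2.0 0.8 0.1
   vertex 4.5 0.7 5.6
   vertex 1.5 2.2 2.3
  endloop
 endfacet
 facet normal 0.693 -0.642 -0.327
  outer loop
   vertex 2.0 0.8 0.1
   vertex 5.8 4.9 0.1
   vertex 4.5 0.7 5.6
  endloop
 endfacet
 facet normal -0.134 0.963 -0.232
  outer loop
   vertex 1.7 5.1 3.3
   vertex 4.7 6.0 5.3
   vertex 5.8 4.9 0.1
  endloop
 endfacet
 facet normal -0.930 0.176 -0.323
  outer loop
   vertex 1.7 5.1 3.3
   vertex 2.0 0.8 0.1
   vertex 1.5 2.2 2.3
  endloop
 endfacet
 facet normal -0.523 0.485 -0.701
  outer loop
   vertex 1.7 5.1 3.3
   vertex 5.8 4.9 0.1
   vertex 2.0 0.8 0.1
  endloop
 endfacet
 facet normal 0.765 -0.586 -0.267
  outer loop
   vertex 5.6 2.5 4.8
   vertex 4.5 0.7 5.6
   vertex 5.8 4.9 0.1
  endloop
 endfacet
 facet normal 0.962 0.225 0.156
  outer loop
   vertex 5.6 2.5 4.8
   vertex 5.8 4.9 0.1
   vertex 4.7 6.0 5.3
  endloop
 endfacet
 facet normal -0.732 -0.536 0.421
  outer loop
   vertex 1.6 3.4 4.0
   vertex 1.5 2.2 2.3
   vertex 4.5 0.7 5.6
  endloop
 endfacet
 facet normal -0.998 0.064 0.013
  outer loop
   vertex 1.6 3.4 4.0
   vertex 1.7 5.1 3.3
   vertex 1.5 2.2 2.3
  endloop
 endfacet
 facet normal -0.590 0.337 0.734
  outer loop
   vertex 1.6 3.4 4.0
   vertex 4.7 6.0 5.3
   vertex 1.7 5.1 3.3
  endloop
 endfacet
 facet normal -0.591 -0.167 0.789
  outer loop
   vertex 4.4 2.0 5.8
   vertex 1.6 3.4 4.0
   vertex 4.5 0.7 5.6
  endloop
 endfacet
 facet normal -0.483 0.144 0.864
  outer loop
   vertex 4.4 2.0 5.8
   vertex 4.7 6.0 5.3
   vertex 1.6 3.4 4.0
  endloop
 endfacet
 facet normal 0.655 -0.065 0.753
  outer loop
   vertex 4.4 2.0 5.8
   vertex 4.5 0.7 5.6
   vertex 5.6 2.5 4.8
  endloop
 endfacet
 facet normal 0.627 0.050 0.777
  outer loop
   vertex 4.4 2.0 5.8
   vertex 5.6 2.5 4.8
   vertex 4.7 6.0 5.3
  endloop
 endfacet
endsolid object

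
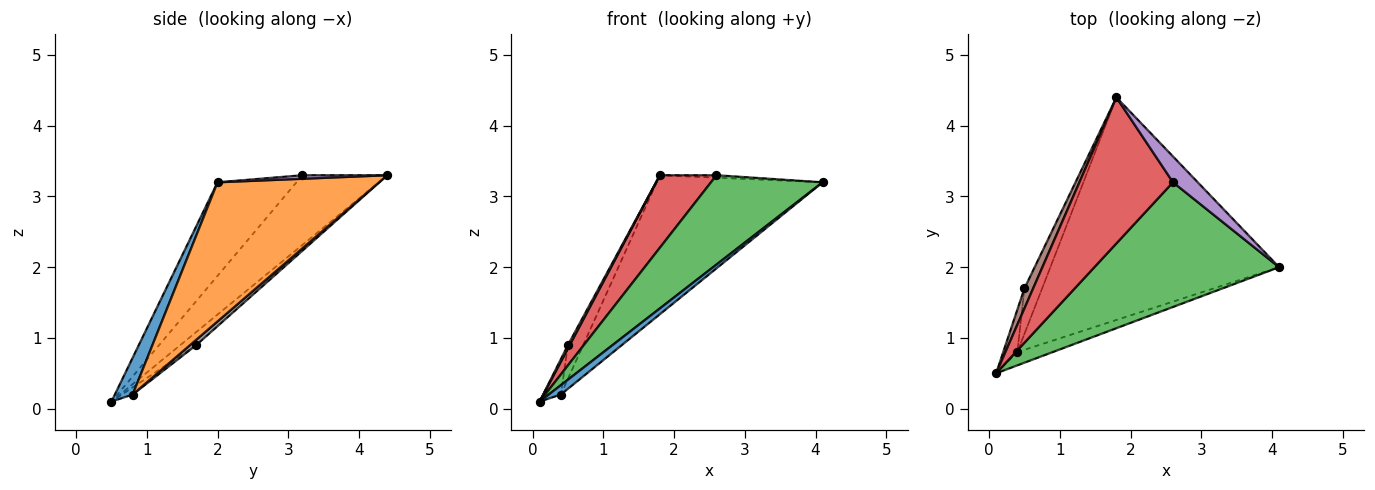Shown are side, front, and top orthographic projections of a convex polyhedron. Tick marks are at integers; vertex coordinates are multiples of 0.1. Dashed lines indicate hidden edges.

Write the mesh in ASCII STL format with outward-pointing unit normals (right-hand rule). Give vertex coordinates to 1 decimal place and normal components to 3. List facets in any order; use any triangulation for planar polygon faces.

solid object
 facet normal 0.647 -0.440 -0.622
  outer loop
   vertex 0.4 0.8 0.2
   vertex 4.1 2.0 3.2
   vertex 0.1 0.5 0.1
  endloop
 endfacet
 facet normal 0.458 0.471 -0.754
  outer loop
   vertex 0.4 0.8 0.2
   vertex 1.8 4.4 3.3
   vertex 4.1 2.0 3.2
  endloop
 endfacet
 facet normal -0.381 -0.538 0.752
  outer loop
   vertex 2.6 3.2 3.3
   vertex 0.1 0.5 0.1
   vertex 4.1 2.0 3.2
  endloop
 endfacet
 facet normal -0.555 -0.370 0.745
  outer loop
   vertex 2.6 3.2 3.3
   vertex 1.8 4.4 3.3
   vertex 0.1 0.5 0.1
  endloop
 endfacet
 facet normal 0.141 0.094 0.986
  outer loop
   vertex 2.6 3.2 3.3
   vertex 4.1 2.0 3.2
   vertex 1.8 4.4 3.3
  endloop
 endfacet
 facet normal -0.829 -0.092 0.552
  outer loop
   vertex 0.5 1.7 0.9
   vertex 0.1 0.5 0.1
   vertex 1.8 4.4 3.3
  endloop
 endfacet
 facet normal -0.359 0.598 -0.717
  outer loop
   vertex 0.5 1.7 0.9
   vertex 0.4 0.8 0.2
   vertex 0.1 0.5 0.1
  endloop
 endfacet
 facet normal 0.234 0.581 -0.780
  outer loop
   vertex 0.5 1.7 0.9
   vertex 1.8 4.4 3.3
   vertex 0.4 0.8 0.2
  endloop
 endfacet
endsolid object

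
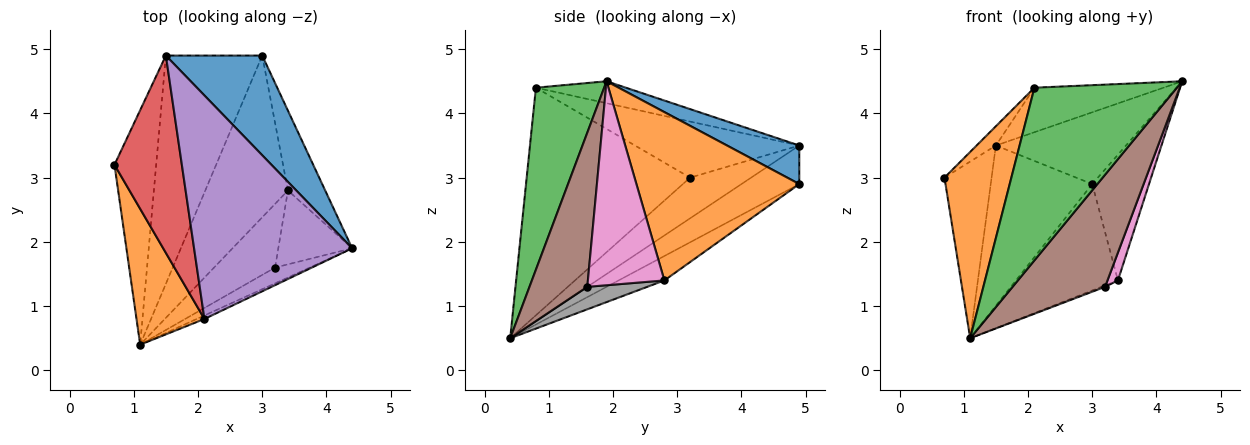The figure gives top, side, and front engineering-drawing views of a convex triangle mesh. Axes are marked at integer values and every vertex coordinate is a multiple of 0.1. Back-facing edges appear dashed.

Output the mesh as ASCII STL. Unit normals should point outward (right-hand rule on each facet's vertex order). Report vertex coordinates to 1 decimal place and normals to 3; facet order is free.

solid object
 facet normal -0.615 0.475 -0.630
  outer loop
   vertex 1.5 4.9 3.5
   vertex 1.1 0.4 0.5
   vertex 0.7 3.2 3.0
  endloop
 endfacet
 facet normal -0.892 -0.365 0.266
  outer loop
   vertex 2.1 0.8 4.4
   vertex 0.7 3.2 3.0
   vertex 1.1 0.4 0.5
  endloop
 endfacet
 facet normal 0.432 -0.902 -0.018
  outer loop
   vertex 2.1 0.8 4.4
   vertex 1.1 0.4 0.5
   vertex 4.4 1.9 4.5
  endloop
 endfacet
 facet normal -0.638 0.075 0.766
  outer loop
   vertex 2.1 0.8 4.4
   vertex 1.5 4.9 3.5
   vertex 0.7 3.2 3.0
  endloop
 endfacet
 facet normal -0.135 0.194 0.972
  outer loop
   vertex 2.1 0.8 4.4
   vertex 4.4 1.9 4.5
   vertex 1.5 4.9 3.5
  endloop
 endfacet
 facet normal 0.526 -0.842 -0.118
  outer loop
   vertex 3.2 1.6 1.3
   vertex 4.4 1.9 4.5
   vertex 1.1 0.4 0.5
  endloop
 endfacet
 facet normal 0.933 -0.127 -0.338
  outer loop
   vertex 3.2 1.6 1.3
   vertex 3.4 2.8 1.4
   vertex 4.4 1.9 4.5
  endloop
 endfacet
 facet normal 0.346 0.021 -0.938
  outer loop
   vertex 3.2 1.6 1.3
   vertex 1.1 0.4 0.5
   vertex 3.4 2.8 1.4
  endloop
 endfacet
 facet normal -0.311 0.546 -0.778
  outer loop
   vertex 3.0 4.9 2.9
   vertex 1.1 0.4 0.5
   vertex 1.5 4.9 3.5
  endloop
 endfacet
 facet normal -0.240 0.534 -0.811
  outer loop
   vertex 3.0 4.9 2.9
   vertex 3.4 2.8 1.4
   vertex 1.1 0.4 0.5
  endloop
 endfacet
 facet normal 0.309 0.556 0.772
  outer loop
   vertex 3.0 4.9 2.9
   vertex 1.5 4.9 3.5
   vertex 4.4 1.9 4.5
  endloop
 endfacet
 facet normal 0.924 0.322 -0.205
  outer loop
   vertex 3.0 4.9 2.9
   vertex 4.4 1.9 4.5
   vertex 3.4 2.8 1.4
  endloop
 endfacet
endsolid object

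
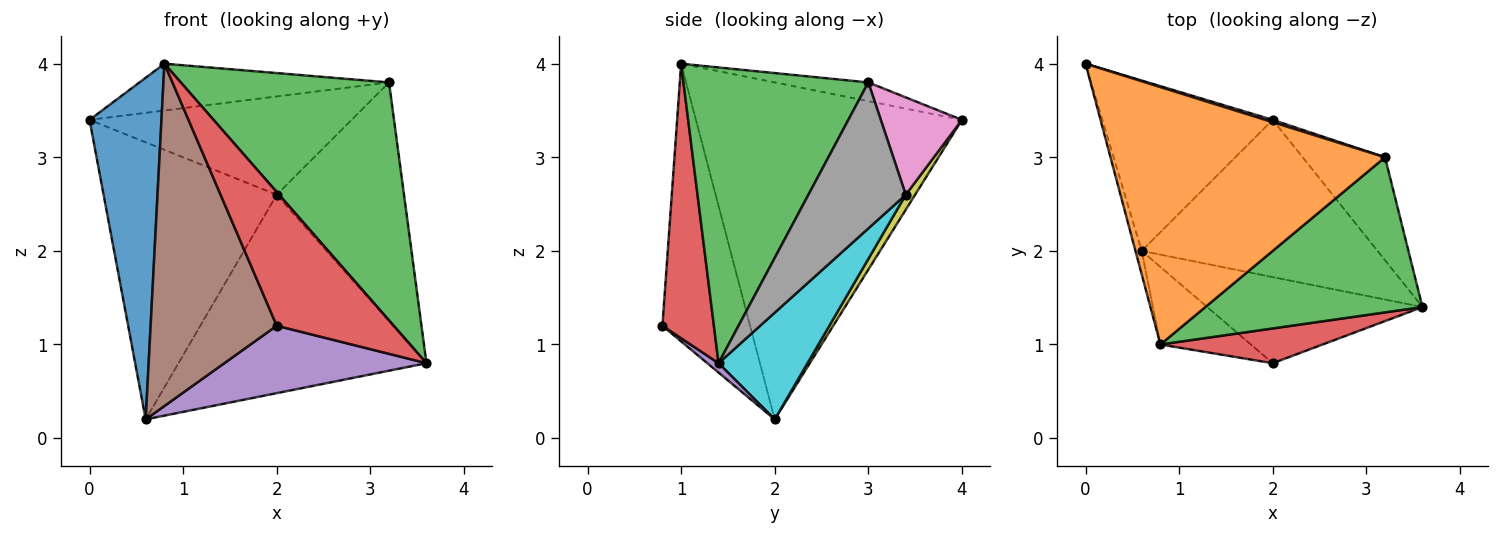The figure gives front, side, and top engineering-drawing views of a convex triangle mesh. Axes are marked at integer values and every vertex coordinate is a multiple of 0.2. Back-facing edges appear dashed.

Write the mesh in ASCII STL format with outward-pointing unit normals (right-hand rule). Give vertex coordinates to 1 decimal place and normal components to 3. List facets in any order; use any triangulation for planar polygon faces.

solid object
 facet normal -0.965 -0.261 -0.018
  outer loop
   vertex 0.6 2.0 0.2
   vertex 0.8 1.0 4.0
   vertex 0.0 4.0 3.4
  endloop
 endfacet
 facet normal -0.067 0.178 0.982
  outer loop
   vertex 3.2 3.0 3.8
   vertex 0.0 4.0 3.4
   vertex 0.8 1.0 4.0
  endloop
 endfacet
 facet normal 0.597 -0.672 0.438
  outer loop
   vertex 3.2 3.0 3.8
   vertex 0.8 1.0 4.0
   vertex 3.6 1.4 0.8
  endloop
 endfacet
 facet normal 0.392 -0.890 0.232
  outer loop
   vertex 2.0 0.8 1.2
   vertex 3.6 1.4 0.8
   vertex 0.8 1.0 4.0
  endloop
 endfacet
 facet normal 0.034 -0.616 -0.787
  outer loop
   vertex 2.0 0.8 1.2
   vertex 0.6 2.0 0.2
   vertex 3.6 1.4 0.8
  endloop
 endfacet
 facet normal -0.561 -0.807 -0.183
  outer loop
   vertex 2.0 0.8 1.2
   vertex 0.8 1.0 4.0
   vertex 0.6 2.0 0.2
  endloop
 endfacet
 facet normal 0.296 0.955 0.023
  outer loop
   vertex 2.0 3.4 2.6
   vertex 0.0 4.0 3.4
   vertex 3.2 3.0 3.8
  endloop
 endfacet
 facet normal 0.575 0.751 -0.324
  outer loop
   vertex 2.0 3.4 2.6
   vertex 3.2 3.0 3.8
   vertex 3.6 1.4 0.8
  endloop
 endfacet
 facet normal 0.046 0.851 -0.523
  outer loop
   vertex 2.0 3.4 2.6
   vertex 0.6 2.0 0.2
   vertex 0.0 4.0 3.4
  endloop
 endfacet
 facet normal 0.270 0.755 -0.598
  outer loop
   vertex 2.0 3.4 2.6
   vertex 3.6 1.4 0.8
   vertex 0.6 2.0 0.2
  endloop
 endfacet
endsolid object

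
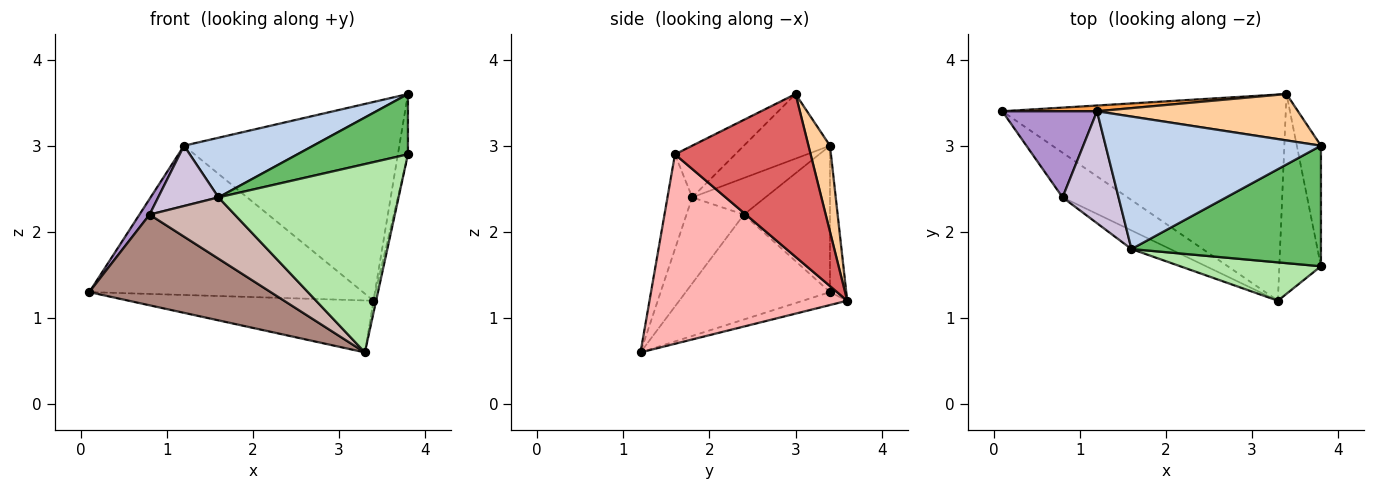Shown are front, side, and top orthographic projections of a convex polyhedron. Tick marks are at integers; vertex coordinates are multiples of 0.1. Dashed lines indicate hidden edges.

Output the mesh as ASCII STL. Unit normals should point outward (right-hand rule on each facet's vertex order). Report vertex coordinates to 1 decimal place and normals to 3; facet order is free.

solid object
 facet normal -0.044 0.244 -0.969
  outer loop
   vertex 3.4 3.6 1.2
   vertex 3.3 1.2 0.6
   vertex 0.1 3.4 1.3
  endloop
 endfacet
 facet normal -0.264 -0.396 0.880
  outer loop
   vertex 1.2 3.4 3.0
   vertex 1.6 1.8 2.4
   vertex 3.8 3.0 3.6
  endloop
 endfacet
 facet normal -0.059 0.998 0.038
  outer loop
   vertex 1.2 3.4 3.0
   vertex 3.4 3.6 1.2
   vertex 0.1 3.4 1.3
  endloop
 endfacet
 facet normal 0.097 0.969 0.226
  outer loop
   vertex 1.2 3.4 3.0
   vertex 3.8 3.0 3.6
   vertex 3.4 3.6 1.2
  endloop
 endfacet
 facet normal -0.237 -0.434 0.869
  outer loop
   vertex 3.8 1.6 2.9
   vertex 3.8 3.0 3.6
   vertex 1.6 1.8 2.4
  endloop
 endfacet
 facet normal -0.133 -0.971 0.198
  outer loop
   vertex 3.8 1.6 2.9
   vertex 1.6 1.8 2.4
   vertex 3.3 1.2 0.6
  endloop
 endfacet
 facet normal 0.987 0.073 -0.146
  outer loop
   vertex 3.8 1.6 2.9
   vertex 3.4 3.6 1.2
   vertex 3.8 3.0 3.6
  endloop
 endfacet
 facet normal 0.977 0.013 -0.215
  outer loop
   vertex 3.8 1.6 2.9
   vertex 3.3 1.2 0.6
   vertex 3.4 3.6 1.2
  endloop
 endfacet
 facet normal -0.836 -0.098 0.541
  outer loop
   vertex 0.8 2.4 2.2
   vertex 1.2 3.4 3.0
   vertex 0.1 3.4 1.3
  endloop
 endfacet
 facet normal -0.499 -0.411 0.763
  outer loop
   vertex 0.8 2.4 2.2
   vertex 1.6 1.8 2.4
   vertex 1.2 3.4 3.0
  endloop
 endfacet
 facet normal -0.581 -0.730 -0.360
  outer loop
   vertex 0.8 2.4 2.2
   vertex 0.1 3.4 1.3
   vertex 3.3 1.2 0.6
  endloop
 endfacet
 facet normal -0.542 -0.804 -0.244
  outer loop
   vertex 0.8 2.4 2.2
   vertex 3.3 1.2 0.6
   vertex 1.6 1.8 2.4
  endloop
 endfacet
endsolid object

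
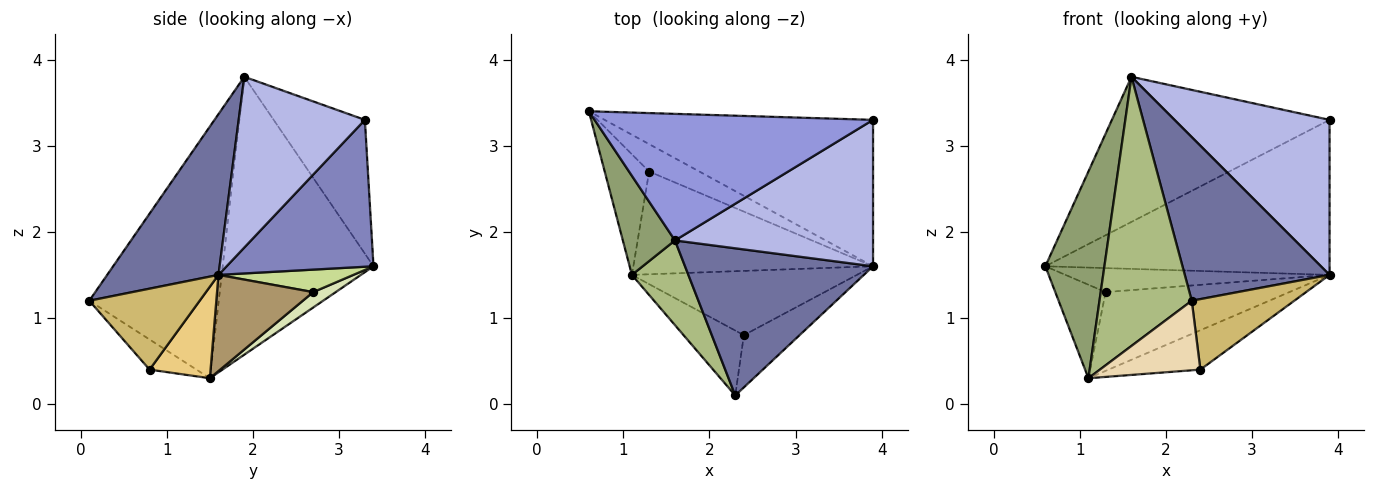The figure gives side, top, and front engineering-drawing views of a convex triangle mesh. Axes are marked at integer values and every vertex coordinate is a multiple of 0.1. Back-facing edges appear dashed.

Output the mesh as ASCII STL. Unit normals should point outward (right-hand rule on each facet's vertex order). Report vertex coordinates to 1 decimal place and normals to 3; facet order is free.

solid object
 facet normal 0.496 -0.646 0.581
  outer loop
   vertex 1.6 1.9 3.8
   vertex 2.3 0.1 1.2
   vertex 3.9 1.6 1.5
  endloop
 endfacet
 facet normal 0.352 0.681 -0.643
  outer loop
   vertex 3.9 3.3 3.3
   vertex 3.9 1.6 1.5
   vertex 0.6 3.4 1.6
  endloop
 endfacet
 facet normal -0.301 0.719 0.627
  outer loop
   vertex 3.9 3.3 3.3
   vertex 0.6 3.4 1.6
   vertex 1.6 1.9 3.8
  endloop
 endfacet
 facet normal 0.509 -0.626 0.591
  outer loop
   vertex 3.9 3.3 3.3
   vertex 1.6 1.9 3.8
   vertex 3.9 1.6 1.5
  endloop
 endfacet
 facet normal -0.917 -0.359 0.172
  outer loop
   vertex 1.1 1.5 0.3
   vertex 1.6 1.9 3.8
   vertex 0.6 3.4 1.6
  endloop
 endfacet
 facet normal -0.801 -0.571 0.180
  outer loop
   vertex 1.1 1.5 0.3
   vertex 2.3 0.1 1.2
   vertex 1.6 1.9 3.8
  endloop
 endfacet
 facet normal 0.319 0.625 -0.713
  outer loop
   vertex 1.3 2.7 1.3
   vertex 0.6 3.4 1.6
   vertex 3.9 1.6 1.5
  endloop
 endfacet
 facet normal 0.264 0.591 -0.762
  outer loop
   vertex 1.3 2.7 1.3
   vertex 1.1 1.5 0.3
   vertex 0.6 3.4 1.6
  endloop
 endfacet
 facet normal 0.303 0.580 -0.756
  outer loop
   vertex 1.3 2.7 1.3
   vertex 3.9 1.6 1.5
   vertex 1.1 1.5 0.3
  endloop
 endfacet
 facet normal 0.654 -0.608 -0.450
  outer loop
   vertex 2.4 0.8 0.4
   vertex 3.9 1.6 1.5
   vertex 2.3 0.1 1.2
  endloop
 endfacet
 facet normal 0.328 0.493 -0.806
  outer loop
   vertex 2.4 0.8 0.4
   vertex 1.1 1.5 0.3
   vertex 3.9 1.6 1.5
  endloop
 endfacet
 facet normal -0.323 -0.692 -0.646
  outer loop
   vertex 2.4 0.8 0.4
   vertex 2.3 0.1 1.2
   vertex 1.1 1.5 0.3
  endloop
 endfacet
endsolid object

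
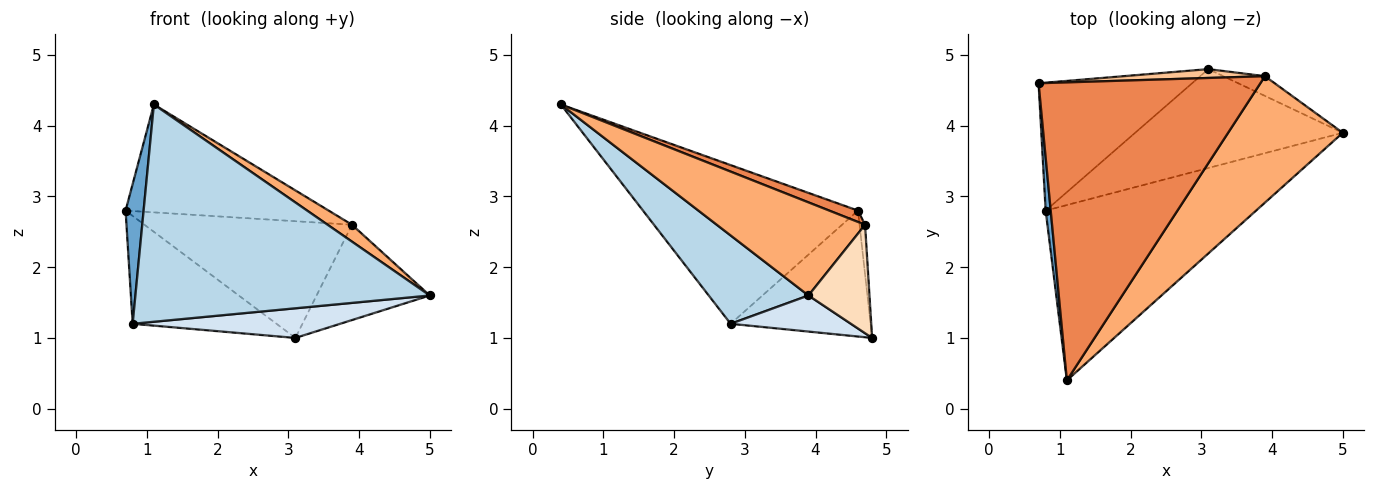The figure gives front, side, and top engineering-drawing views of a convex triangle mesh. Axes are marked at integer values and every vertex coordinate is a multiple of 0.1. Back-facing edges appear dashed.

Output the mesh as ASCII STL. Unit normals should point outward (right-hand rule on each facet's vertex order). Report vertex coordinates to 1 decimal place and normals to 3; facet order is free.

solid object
 facet normal -0.996 -0.084 0.032
  outer loop
   vertex 0.8 2.8 1.2
   vertex 1.1 0.4 4.3
   vertex 0.7 4.6 2.8
  endloop
 endfacet
 facet normal -0.531 0.546 -0.648
  outer loop
   vertex 0.8 2.8 1.2
   vertex 0.7 4.6 2.8
   vertex 3.1 4.8 1.0
  endloop
 endfacet
 facet normal 0.255 -0.753 -0.607
  outer loop
   vertex 0.8 2.8 1.2
   vertex 5.0 3.9 1.6
   vertex 1.1 0.4 4.3
  endloop
 endfacet
 facet normal 0.164 -0.283 -0.945
  outer loop
   vertex 0.8 2.8 1.2
   vertex 3.1 4.8 1.0
   vertex 5.0 3.9 1.6
  endloop
 endfacet
 facet normal 0.048 0.340 0.939
  outer loop
   vertex 3.9 4.7 2.6
   vertex 0.7 4.6 2.8
   vertex 1.1 0.4 4.3
  endloop
 endfacet
 facet normal 0.627 -0.103 0.772
  outer loop
   vertex 3.9 4.7 2.6
   vertex 1.1 0.4 4.3
   vertex 5.0 3.9 1.6
  endloop
 endfacet
 facet normal -0.026 0.997 0.076
  outer loop
   vertex 3.9 4.7 2.6
   vertex 3.1 4.8 1.0
   vertex 0.7 4.6 2.8
  endloop
 endfacet
 facet normal 0.467 0.866 -0.179
  outer loop
   vertex 3.9 4.7 2.6
   vertex 5.0 3.9 1.6
   vertex 3.1 4.8 1.0
  endloop
 endfacet
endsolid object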